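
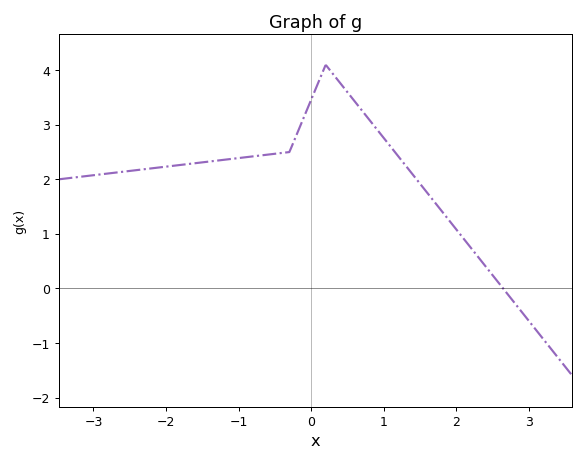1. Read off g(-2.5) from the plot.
2.15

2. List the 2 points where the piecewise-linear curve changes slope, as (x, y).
(-0.3, 2.5); (0.2, 4.1)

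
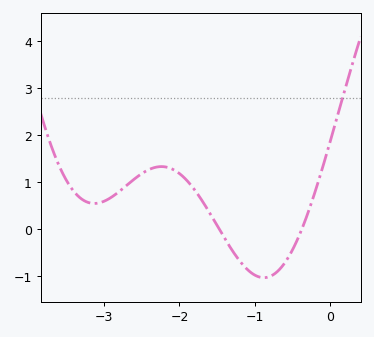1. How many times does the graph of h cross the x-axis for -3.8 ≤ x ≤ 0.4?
2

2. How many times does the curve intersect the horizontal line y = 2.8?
1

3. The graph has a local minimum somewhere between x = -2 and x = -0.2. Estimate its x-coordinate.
-0.879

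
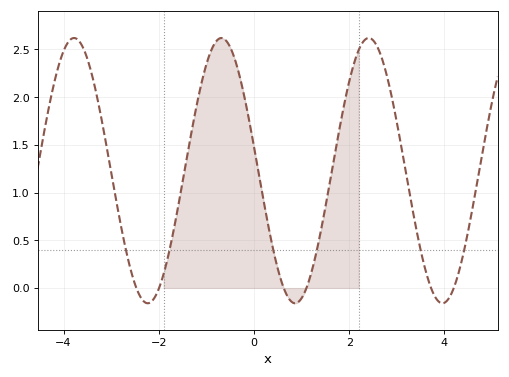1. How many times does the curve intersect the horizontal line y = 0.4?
6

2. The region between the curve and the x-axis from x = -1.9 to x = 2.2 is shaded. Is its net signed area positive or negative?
positive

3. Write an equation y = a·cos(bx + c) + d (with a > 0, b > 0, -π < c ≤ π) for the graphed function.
y = 1.39cos(2.03x + 1.39) + 1.23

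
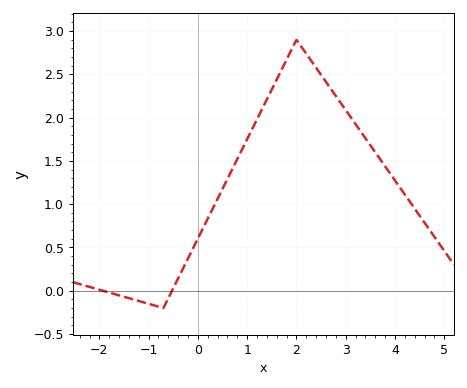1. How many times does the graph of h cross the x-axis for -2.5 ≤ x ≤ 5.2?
2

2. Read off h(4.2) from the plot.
1.1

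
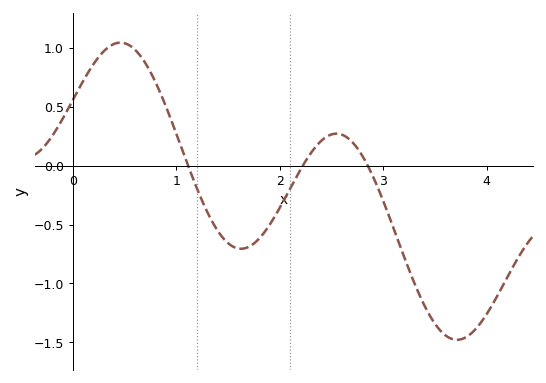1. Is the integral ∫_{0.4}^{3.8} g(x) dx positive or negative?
negative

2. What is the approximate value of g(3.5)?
-1.34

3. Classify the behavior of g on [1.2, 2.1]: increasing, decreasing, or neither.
neither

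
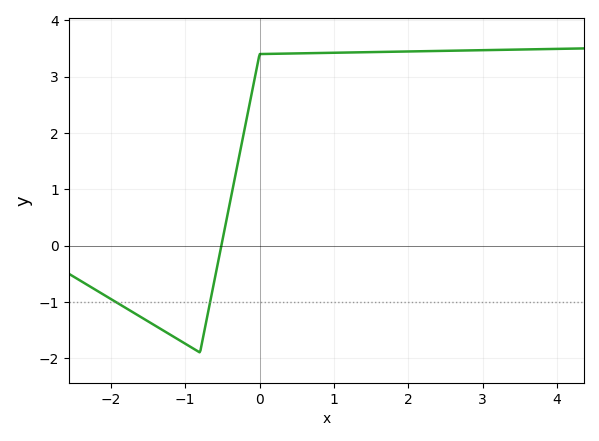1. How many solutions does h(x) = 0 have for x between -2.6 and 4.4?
1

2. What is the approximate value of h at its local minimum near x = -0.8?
-1.9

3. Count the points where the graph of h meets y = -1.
2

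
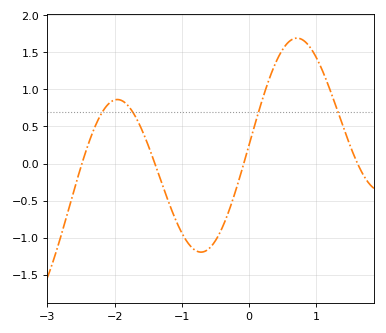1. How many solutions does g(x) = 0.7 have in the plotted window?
4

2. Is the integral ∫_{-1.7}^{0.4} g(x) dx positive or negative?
negative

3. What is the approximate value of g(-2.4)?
0.25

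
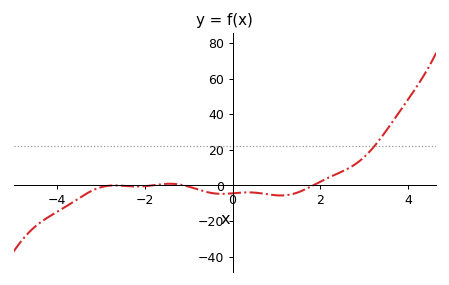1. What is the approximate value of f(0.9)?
-6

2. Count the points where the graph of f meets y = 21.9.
1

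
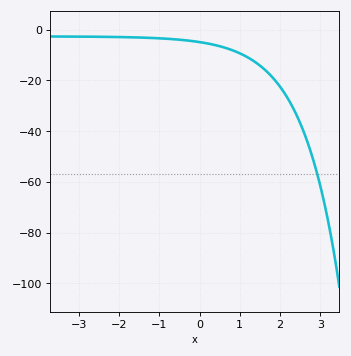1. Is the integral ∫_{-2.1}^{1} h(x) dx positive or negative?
negative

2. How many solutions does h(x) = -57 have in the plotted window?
1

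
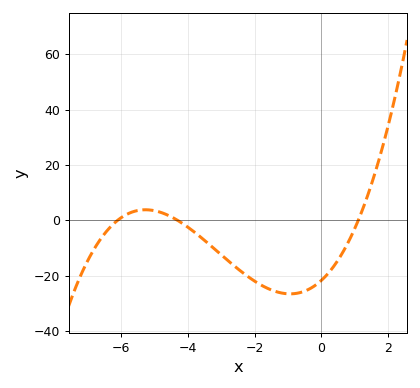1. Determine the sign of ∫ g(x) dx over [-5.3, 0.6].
negative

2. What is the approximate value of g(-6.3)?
-2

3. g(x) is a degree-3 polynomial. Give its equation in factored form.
y = 0.75(x + 6.1)(x + 4.3)(x - 1.1)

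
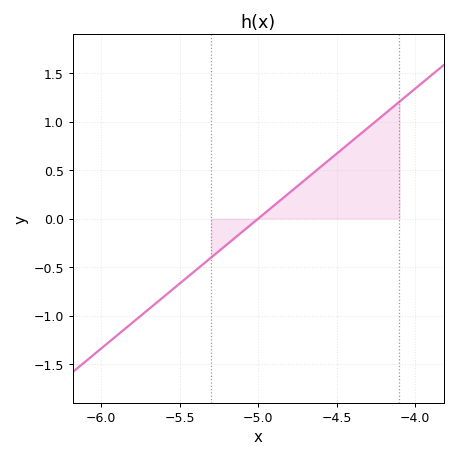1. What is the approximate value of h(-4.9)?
0.15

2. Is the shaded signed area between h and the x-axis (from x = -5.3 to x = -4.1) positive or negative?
positive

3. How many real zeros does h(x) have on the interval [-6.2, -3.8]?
1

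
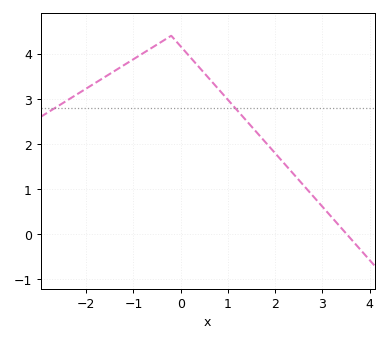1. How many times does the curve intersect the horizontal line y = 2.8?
2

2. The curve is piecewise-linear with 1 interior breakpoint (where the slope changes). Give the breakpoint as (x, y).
(-0.2, 4.4)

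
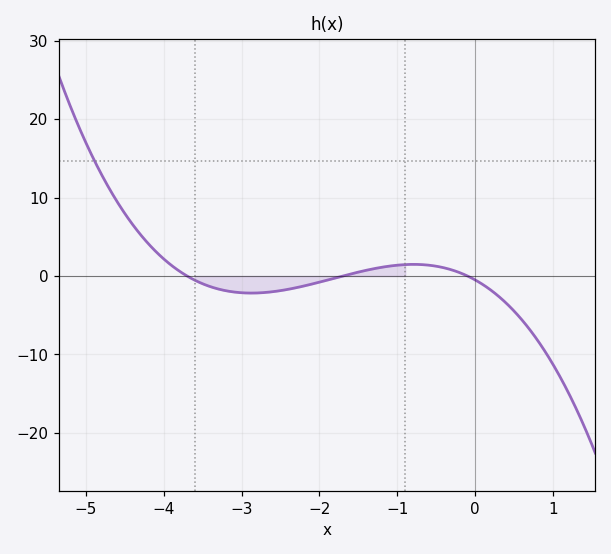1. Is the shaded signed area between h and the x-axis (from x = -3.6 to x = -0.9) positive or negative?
negative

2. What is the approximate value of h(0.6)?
-6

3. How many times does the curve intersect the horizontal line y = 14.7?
1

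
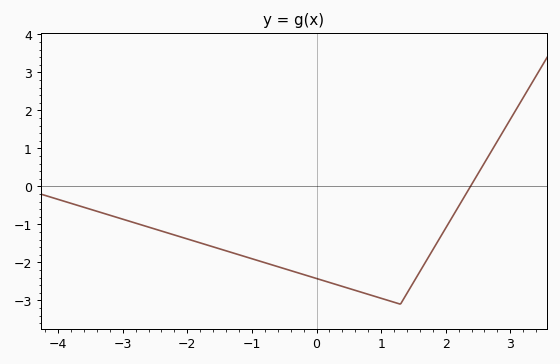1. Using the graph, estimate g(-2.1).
-1.33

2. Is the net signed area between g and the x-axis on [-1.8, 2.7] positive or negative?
negative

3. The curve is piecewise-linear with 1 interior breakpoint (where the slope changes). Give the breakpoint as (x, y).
(1.3, -3.1)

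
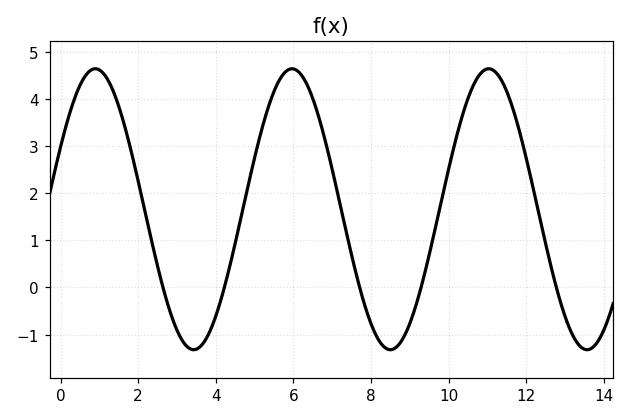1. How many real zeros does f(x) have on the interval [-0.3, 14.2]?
5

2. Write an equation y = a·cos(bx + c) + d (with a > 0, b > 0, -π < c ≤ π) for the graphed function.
y = 2.98cos(1.24x - 1.11) + 1.66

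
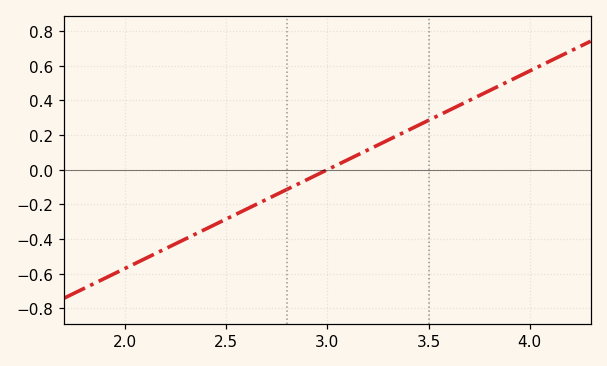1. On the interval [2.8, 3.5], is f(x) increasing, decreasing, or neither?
increasing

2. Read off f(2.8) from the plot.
-0.114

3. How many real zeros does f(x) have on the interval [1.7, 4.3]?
1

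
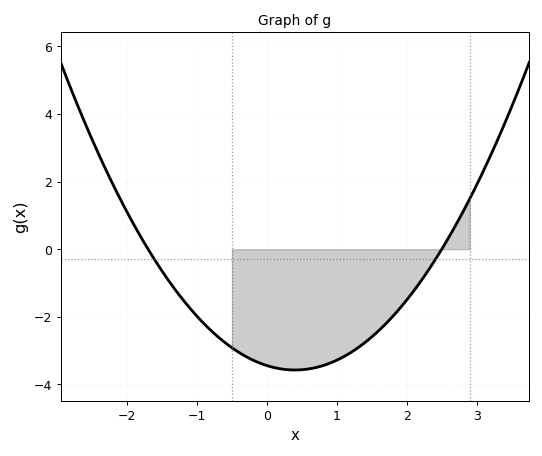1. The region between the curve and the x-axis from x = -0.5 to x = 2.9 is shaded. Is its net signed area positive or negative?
negative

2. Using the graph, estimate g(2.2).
-0.948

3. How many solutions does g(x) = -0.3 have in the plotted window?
2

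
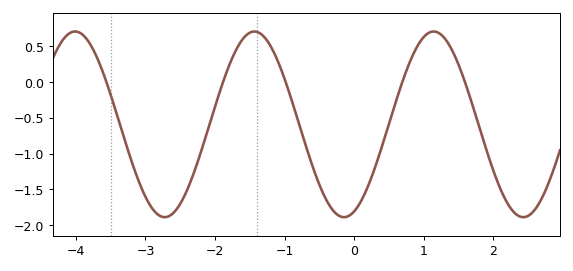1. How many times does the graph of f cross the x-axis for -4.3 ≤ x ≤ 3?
5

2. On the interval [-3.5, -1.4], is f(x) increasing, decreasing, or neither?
neither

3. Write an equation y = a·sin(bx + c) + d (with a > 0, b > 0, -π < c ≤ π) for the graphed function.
y = 1.3sin(2.4x - 1.2) - 0.59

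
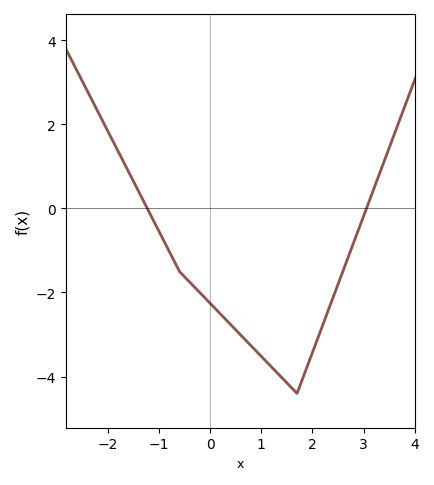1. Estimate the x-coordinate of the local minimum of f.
1.7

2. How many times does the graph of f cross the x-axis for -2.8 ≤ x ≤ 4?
2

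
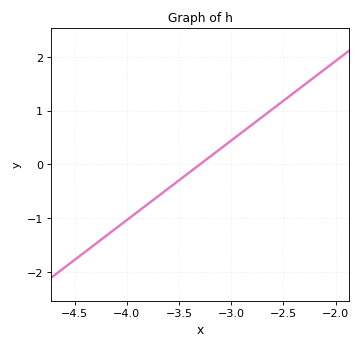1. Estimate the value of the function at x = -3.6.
-0.4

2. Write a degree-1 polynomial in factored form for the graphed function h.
y = 1.48(x + 3.3)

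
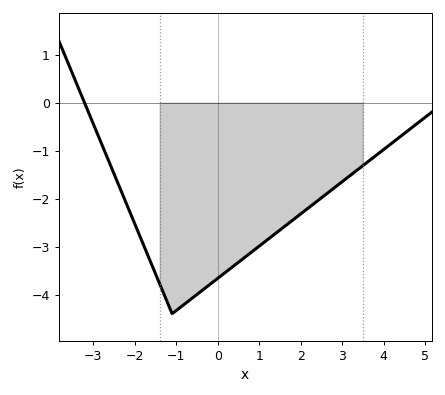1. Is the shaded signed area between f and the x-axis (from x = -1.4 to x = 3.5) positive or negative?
negative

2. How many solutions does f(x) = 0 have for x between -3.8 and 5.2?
1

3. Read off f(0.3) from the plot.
-3.5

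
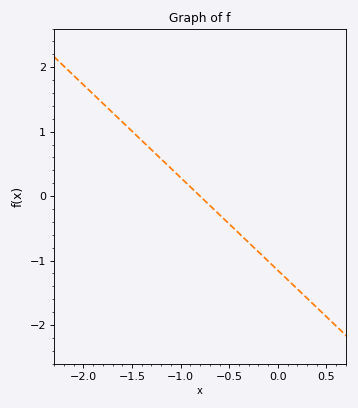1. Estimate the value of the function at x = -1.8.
1.4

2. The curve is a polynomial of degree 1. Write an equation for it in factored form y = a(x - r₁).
y = -1.44(x + 0.8)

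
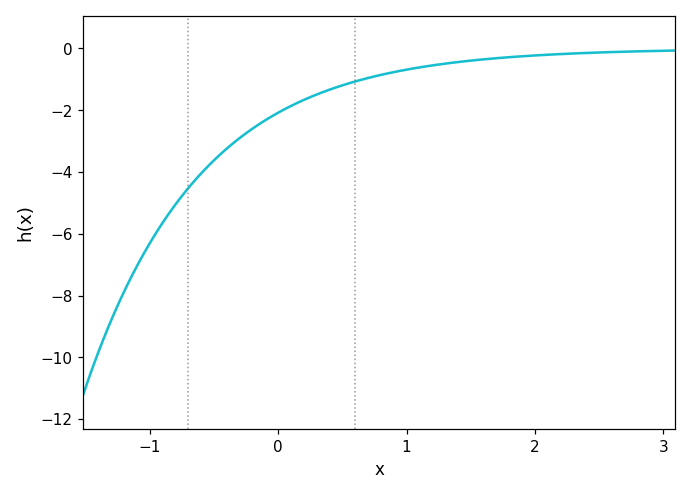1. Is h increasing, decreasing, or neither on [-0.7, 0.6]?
increasing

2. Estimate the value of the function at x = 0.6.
-1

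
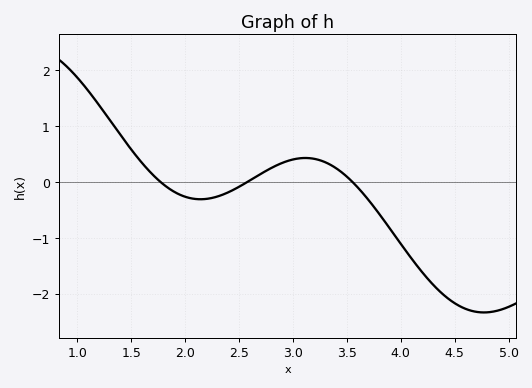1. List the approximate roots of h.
1.8, 2.6, 3.5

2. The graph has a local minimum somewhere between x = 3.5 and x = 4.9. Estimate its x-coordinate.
4.8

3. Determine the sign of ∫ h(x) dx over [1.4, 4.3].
negative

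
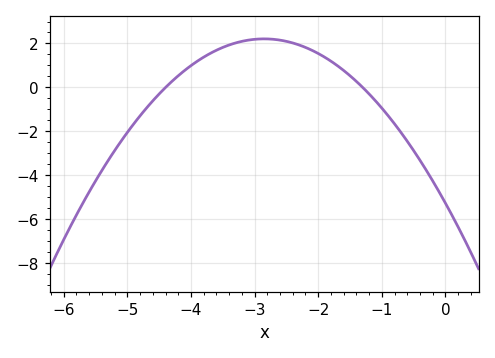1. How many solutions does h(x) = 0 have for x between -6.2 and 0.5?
2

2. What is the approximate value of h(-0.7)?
-2.04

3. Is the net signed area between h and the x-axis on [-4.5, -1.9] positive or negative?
positive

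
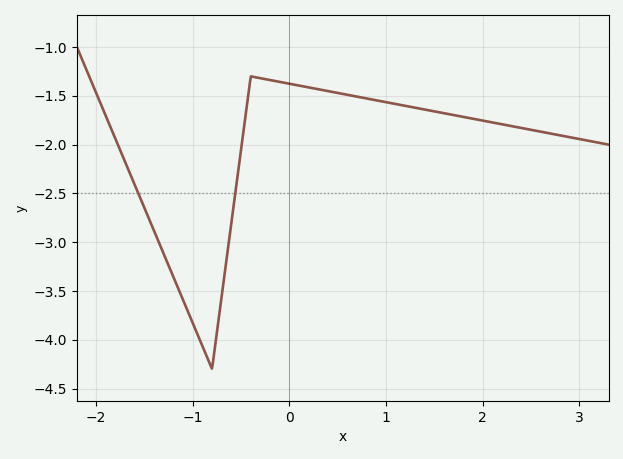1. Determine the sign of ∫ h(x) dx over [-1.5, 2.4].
negative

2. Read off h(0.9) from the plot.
-1.55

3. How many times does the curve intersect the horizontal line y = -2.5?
2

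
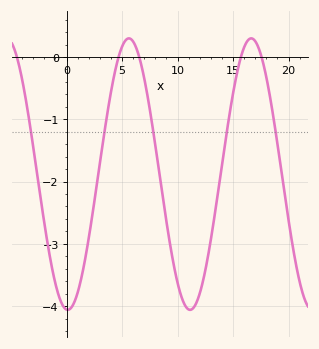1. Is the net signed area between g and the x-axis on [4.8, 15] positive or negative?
negative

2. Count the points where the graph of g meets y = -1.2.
5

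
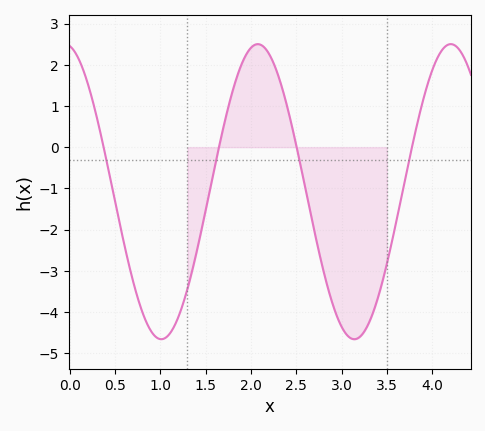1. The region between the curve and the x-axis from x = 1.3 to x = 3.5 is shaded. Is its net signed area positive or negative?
negative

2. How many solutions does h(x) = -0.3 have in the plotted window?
4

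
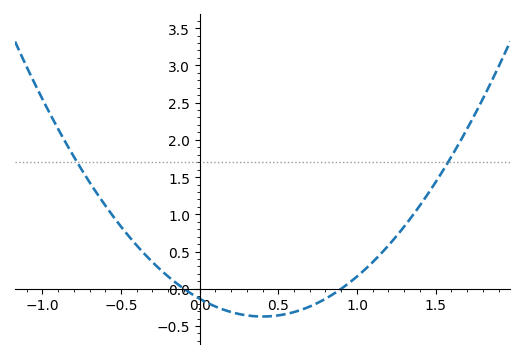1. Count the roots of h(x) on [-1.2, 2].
2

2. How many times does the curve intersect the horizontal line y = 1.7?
2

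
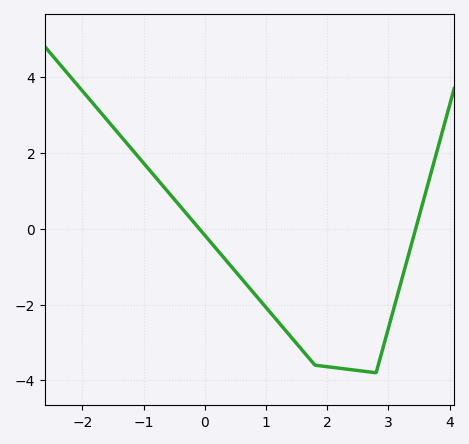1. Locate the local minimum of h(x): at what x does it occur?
2.8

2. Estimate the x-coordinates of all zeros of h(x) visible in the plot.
-0.09, 3.45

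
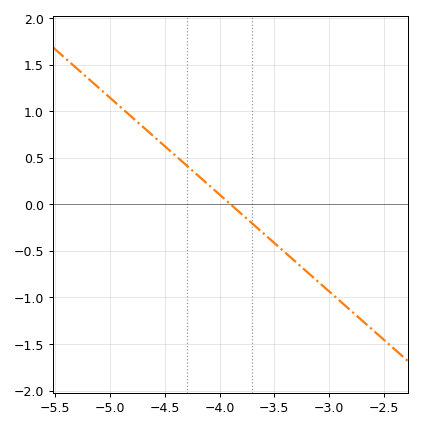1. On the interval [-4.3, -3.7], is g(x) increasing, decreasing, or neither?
decreasing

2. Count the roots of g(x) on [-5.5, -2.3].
1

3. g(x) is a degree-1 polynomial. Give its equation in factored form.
y = -1.04(x + 3.9)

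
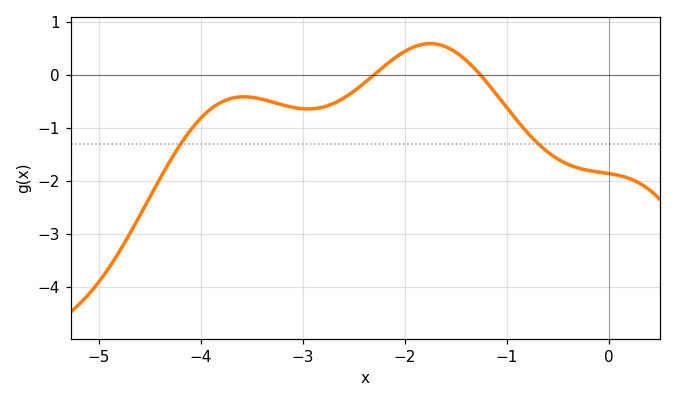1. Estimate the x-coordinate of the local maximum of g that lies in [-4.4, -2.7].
-3.58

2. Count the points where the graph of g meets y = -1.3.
2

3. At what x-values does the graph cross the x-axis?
-2.31, -1.26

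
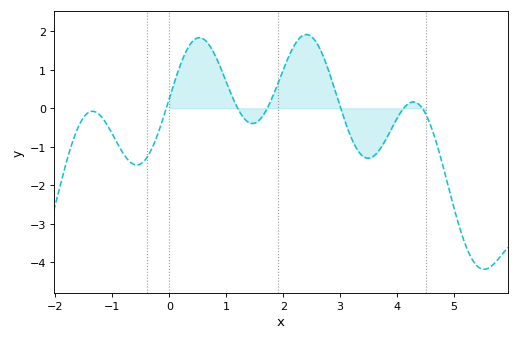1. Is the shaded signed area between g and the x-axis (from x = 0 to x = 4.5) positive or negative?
positive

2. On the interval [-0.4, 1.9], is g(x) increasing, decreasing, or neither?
neither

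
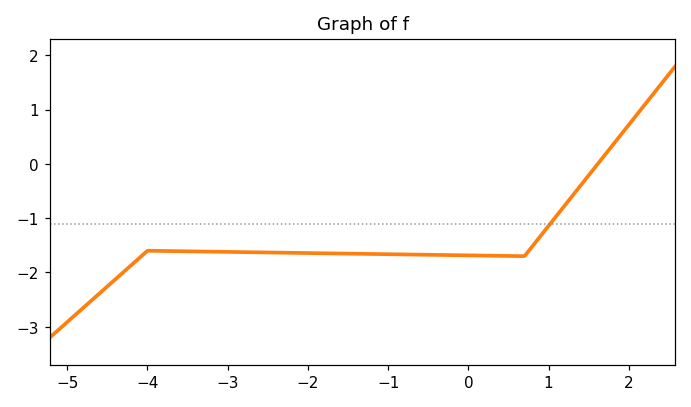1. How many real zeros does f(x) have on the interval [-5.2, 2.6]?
1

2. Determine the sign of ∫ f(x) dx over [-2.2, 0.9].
negative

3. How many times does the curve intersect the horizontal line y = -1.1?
1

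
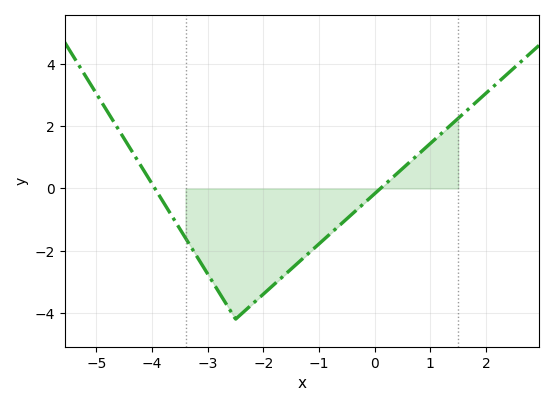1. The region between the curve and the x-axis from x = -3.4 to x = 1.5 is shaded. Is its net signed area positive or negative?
negative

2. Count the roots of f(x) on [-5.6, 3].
2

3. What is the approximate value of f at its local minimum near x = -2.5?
-4.2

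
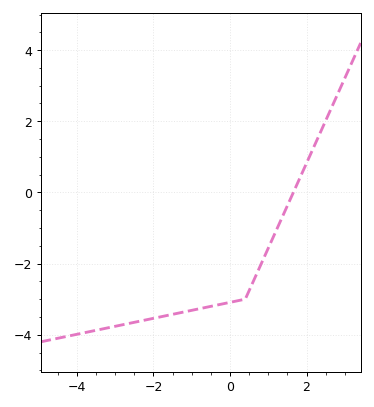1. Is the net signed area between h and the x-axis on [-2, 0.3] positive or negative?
negative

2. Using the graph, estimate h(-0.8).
-3.27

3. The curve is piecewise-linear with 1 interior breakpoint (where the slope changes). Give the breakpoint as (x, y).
(0.4, -3)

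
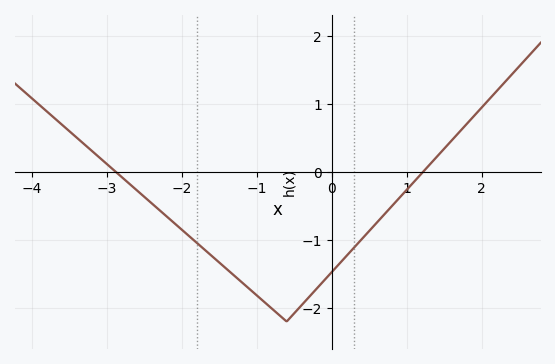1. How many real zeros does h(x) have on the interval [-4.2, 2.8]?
2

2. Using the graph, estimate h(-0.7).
-2.1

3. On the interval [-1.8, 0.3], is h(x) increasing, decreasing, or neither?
neither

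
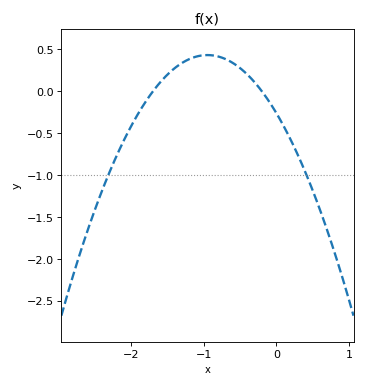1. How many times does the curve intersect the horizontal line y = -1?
2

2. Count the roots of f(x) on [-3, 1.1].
2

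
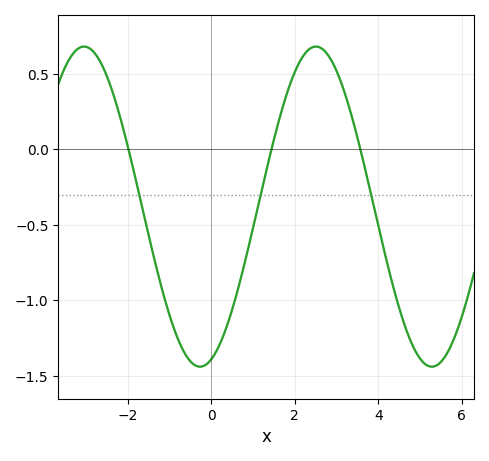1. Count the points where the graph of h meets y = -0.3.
3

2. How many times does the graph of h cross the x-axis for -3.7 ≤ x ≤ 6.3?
3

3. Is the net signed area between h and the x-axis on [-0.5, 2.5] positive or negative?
negative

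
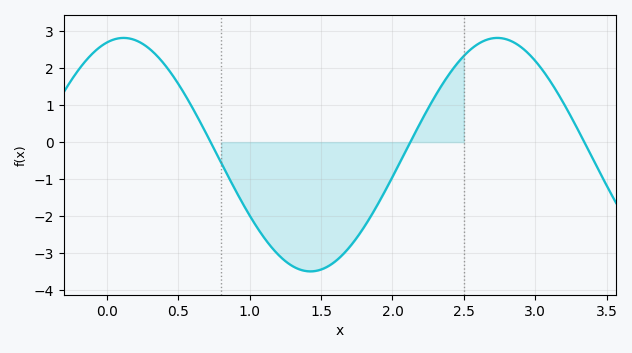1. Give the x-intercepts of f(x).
0.7, 2.1, 3.3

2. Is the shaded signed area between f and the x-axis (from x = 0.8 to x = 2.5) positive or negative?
negative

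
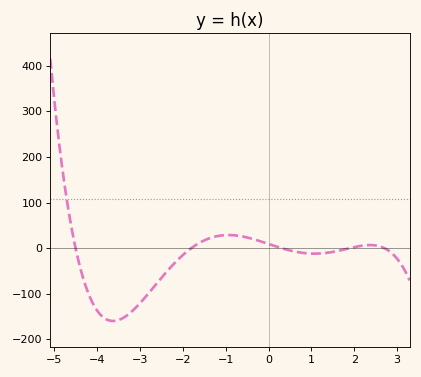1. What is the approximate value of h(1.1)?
-10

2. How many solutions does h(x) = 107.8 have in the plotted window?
1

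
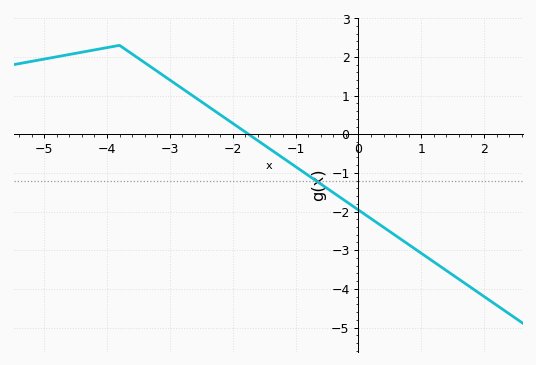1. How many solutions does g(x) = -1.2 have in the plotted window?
1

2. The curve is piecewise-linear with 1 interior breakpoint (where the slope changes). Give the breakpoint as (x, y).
(-3.8, 2.3)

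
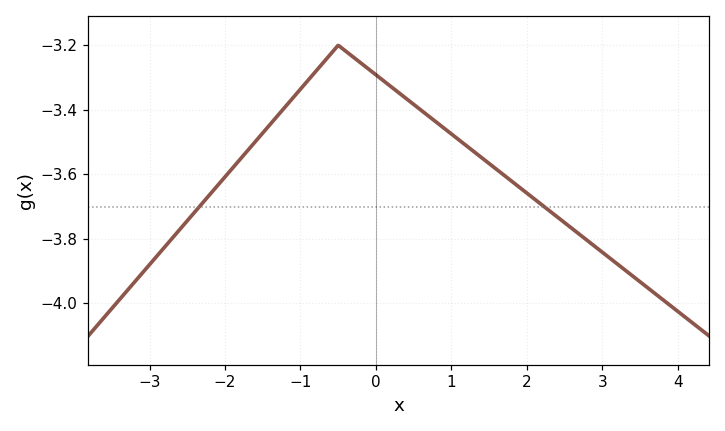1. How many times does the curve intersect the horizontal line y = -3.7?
2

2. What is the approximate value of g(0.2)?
-3.32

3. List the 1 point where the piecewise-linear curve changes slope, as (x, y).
(-0.5, -3.2)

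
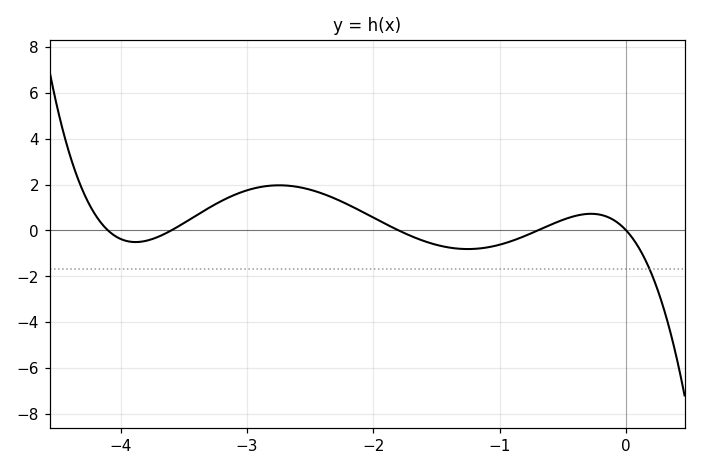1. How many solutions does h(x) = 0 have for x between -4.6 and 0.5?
5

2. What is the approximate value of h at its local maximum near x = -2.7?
1.97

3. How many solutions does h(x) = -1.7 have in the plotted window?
1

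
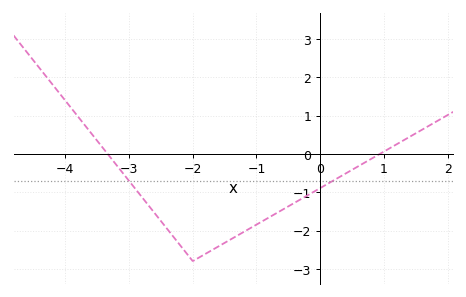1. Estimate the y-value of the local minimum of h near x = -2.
-2.8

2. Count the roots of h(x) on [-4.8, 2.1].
2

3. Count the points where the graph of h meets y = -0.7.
2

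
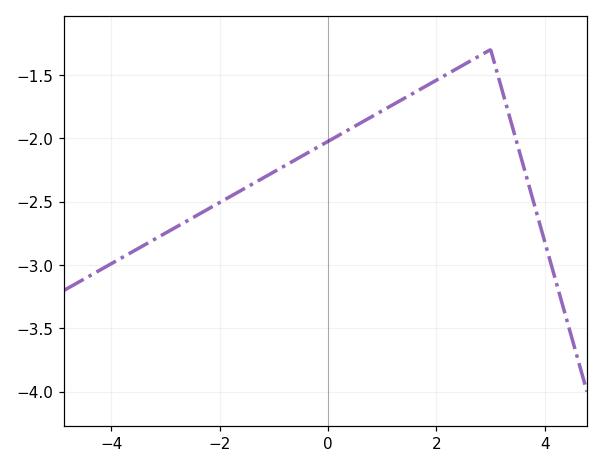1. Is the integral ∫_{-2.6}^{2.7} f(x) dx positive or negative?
negative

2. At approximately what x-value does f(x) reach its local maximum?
3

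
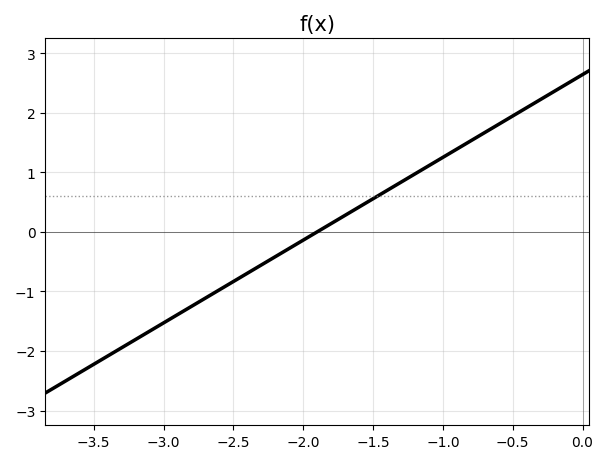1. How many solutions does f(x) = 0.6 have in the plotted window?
1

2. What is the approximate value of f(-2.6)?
-1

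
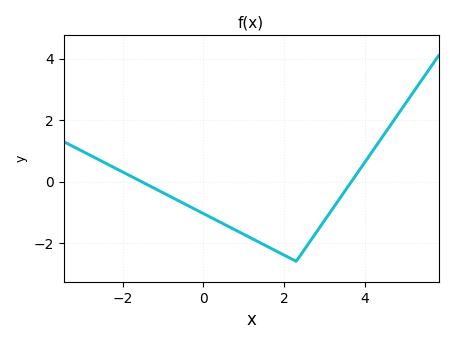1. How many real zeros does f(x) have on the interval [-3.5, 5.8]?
2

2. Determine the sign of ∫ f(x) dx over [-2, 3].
negative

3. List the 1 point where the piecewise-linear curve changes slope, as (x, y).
(2.3, -2.6)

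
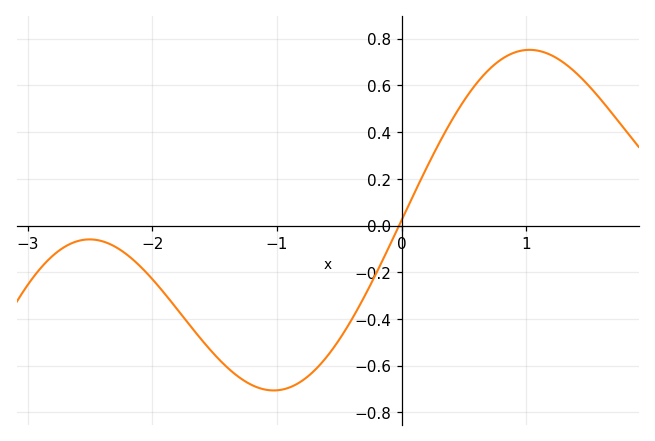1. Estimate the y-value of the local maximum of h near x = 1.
0.76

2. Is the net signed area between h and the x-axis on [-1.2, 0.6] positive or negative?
negative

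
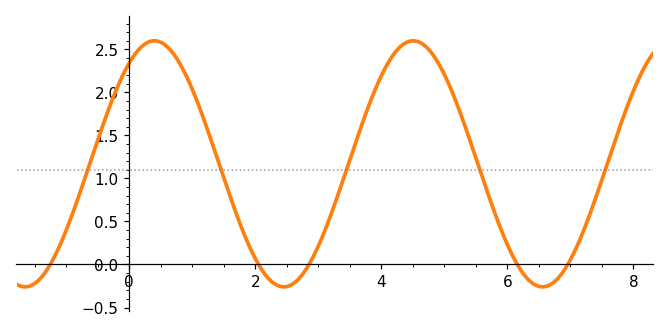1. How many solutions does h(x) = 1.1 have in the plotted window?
5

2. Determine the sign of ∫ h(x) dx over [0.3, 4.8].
positive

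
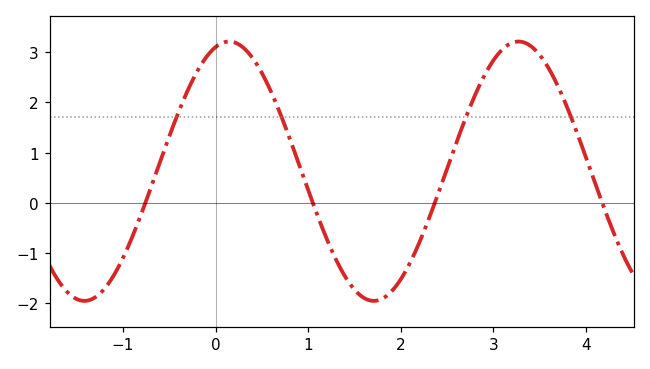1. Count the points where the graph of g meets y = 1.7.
4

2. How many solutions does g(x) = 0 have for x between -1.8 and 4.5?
4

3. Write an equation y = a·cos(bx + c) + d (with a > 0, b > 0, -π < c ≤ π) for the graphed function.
y = 2.58cos(2x - 0.29) + 0.63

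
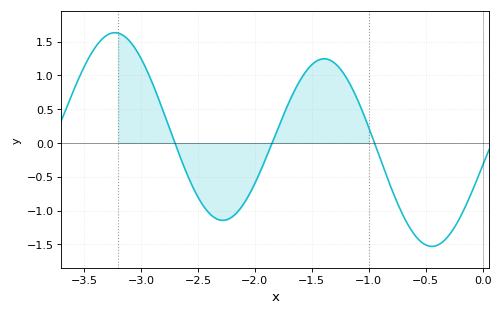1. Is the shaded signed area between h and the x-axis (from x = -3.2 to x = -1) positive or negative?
positive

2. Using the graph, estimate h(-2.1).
-0.905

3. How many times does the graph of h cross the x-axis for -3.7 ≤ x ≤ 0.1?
3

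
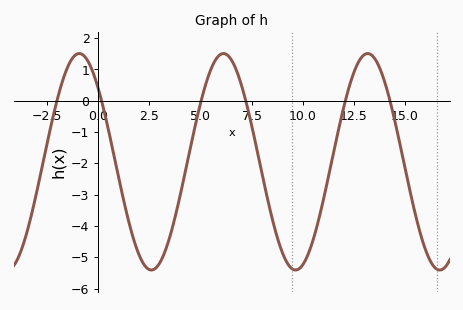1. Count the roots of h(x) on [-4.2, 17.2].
6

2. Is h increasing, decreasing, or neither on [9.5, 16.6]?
neither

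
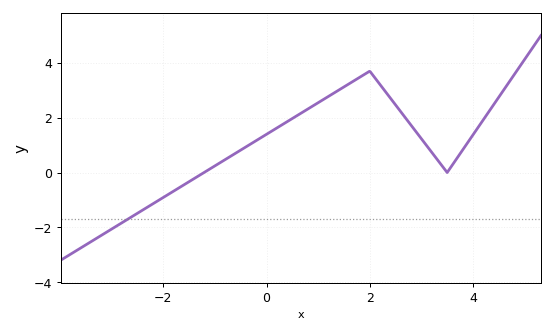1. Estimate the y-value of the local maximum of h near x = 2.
3.6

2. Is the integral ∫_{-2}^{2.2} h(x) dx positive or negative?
positive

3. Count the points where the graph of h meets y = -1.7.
1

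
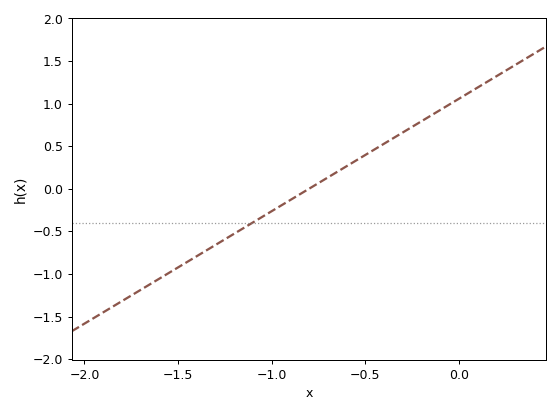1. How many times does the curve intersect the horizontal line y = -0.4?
1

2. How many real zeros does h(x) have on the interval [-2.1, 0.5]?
1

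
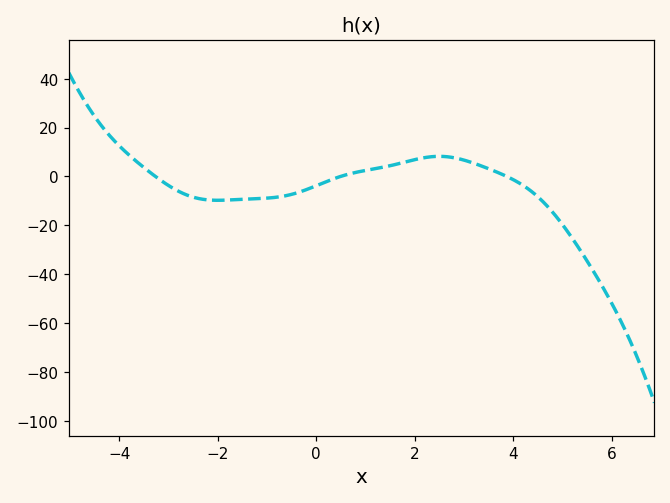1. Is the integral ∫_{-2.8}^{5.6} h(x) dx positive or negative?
negative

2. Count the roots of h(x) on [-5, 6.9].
3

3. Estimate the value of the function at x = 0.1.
-2.96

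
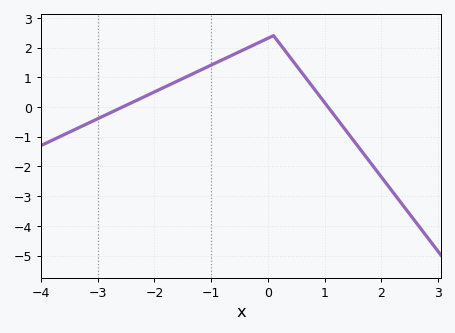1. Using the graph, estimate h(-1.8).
0.7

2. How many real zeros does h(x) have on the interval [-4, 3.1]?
2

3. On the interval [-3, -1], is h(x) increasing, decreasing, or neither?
increasing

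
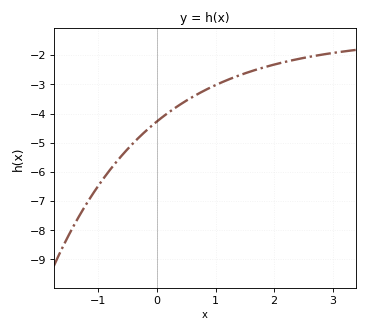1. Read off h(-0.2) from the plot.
-4.62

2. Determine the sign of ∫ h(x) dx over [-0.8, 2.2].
negative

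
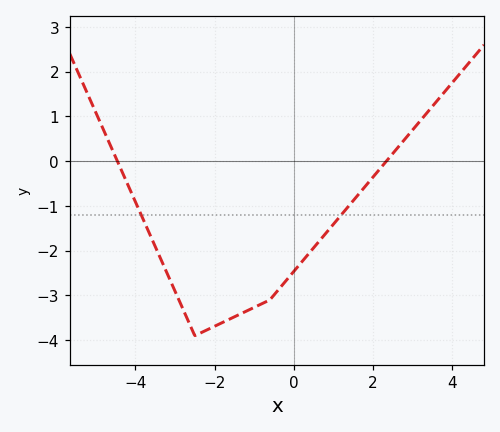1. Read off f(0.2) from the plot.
-2.26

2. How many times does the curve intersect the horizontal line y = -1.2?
2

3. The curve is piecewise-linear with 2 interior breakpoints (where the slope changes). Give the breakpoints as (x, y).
(-2.5, -3.9); (-0.6, -3.1)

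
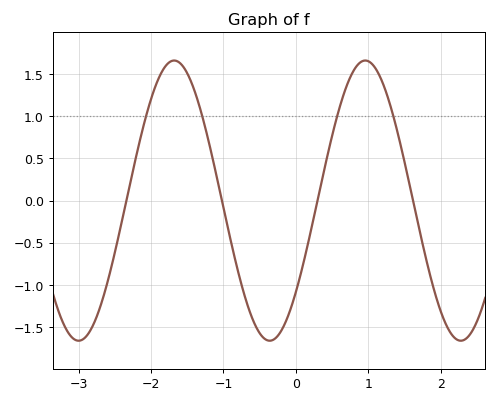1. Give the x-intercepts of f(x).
-2.34, -1.02, 0.299, 1.62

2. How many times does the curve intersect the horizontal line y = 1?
4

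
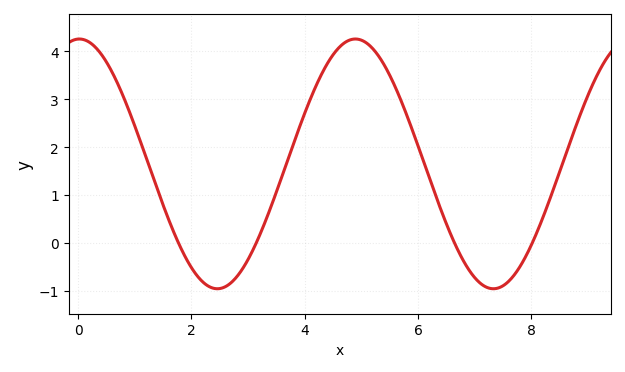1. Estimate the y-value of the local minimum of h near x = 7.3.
-1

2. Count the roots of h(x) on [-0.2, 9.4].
4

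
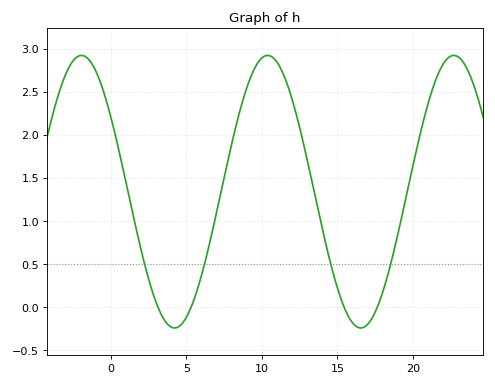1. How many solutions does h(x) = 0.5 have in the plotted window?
4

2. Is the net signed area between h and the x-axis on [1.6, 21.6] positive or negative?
positive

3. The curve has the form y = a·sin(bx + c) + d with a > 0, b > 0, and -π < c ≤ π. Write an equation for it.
y = 1.58sin(0.51x + 2.56) + 1.34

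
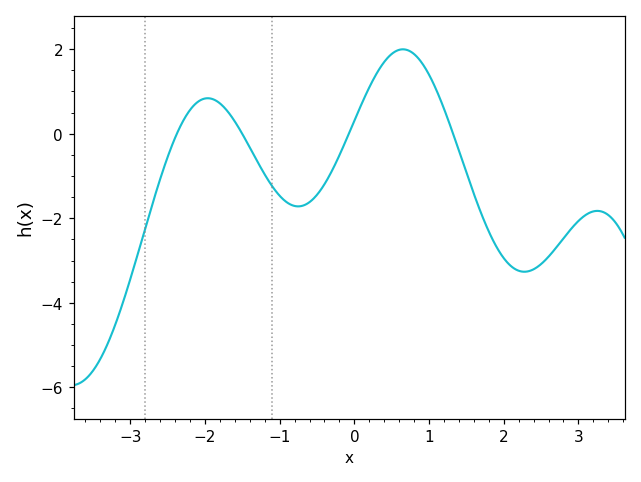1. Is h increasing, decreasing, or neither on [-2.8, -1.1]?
neither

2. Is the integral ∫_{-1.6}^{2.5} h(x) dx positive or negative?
negative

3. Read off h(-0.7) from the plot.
-1.8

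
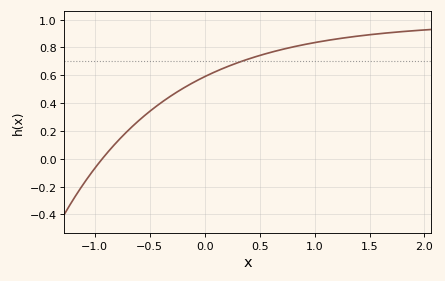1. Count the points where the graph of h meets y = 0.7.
1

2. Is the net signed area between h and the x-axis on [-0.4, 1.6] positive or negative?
positive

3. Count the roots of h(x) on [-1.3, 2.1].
1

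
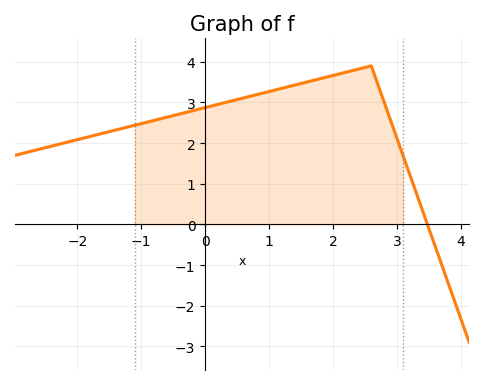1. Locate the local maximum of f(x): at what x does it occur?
2.6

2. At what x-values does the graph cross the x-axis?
3.5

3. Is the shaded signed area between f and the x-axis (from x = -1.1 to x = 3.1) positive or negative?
positive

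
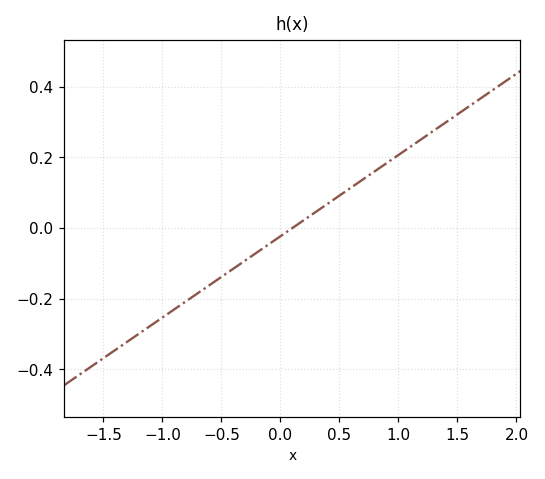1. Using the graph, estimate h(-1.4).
-0.345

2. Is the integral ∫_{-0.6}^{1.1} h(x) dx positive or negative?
positive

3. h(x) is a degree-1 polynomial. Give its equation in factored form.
y = 0.23(x - 0.1)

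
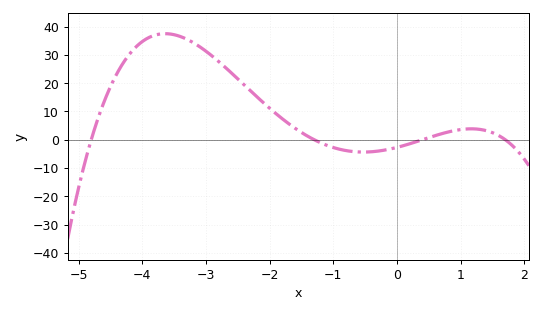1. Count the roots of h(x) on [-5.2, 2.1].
4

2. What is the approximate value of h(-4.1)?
33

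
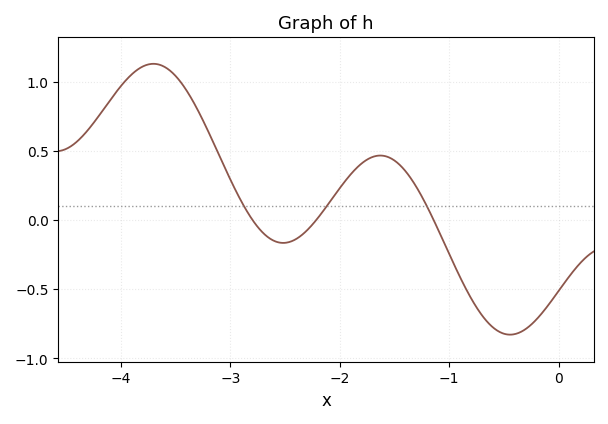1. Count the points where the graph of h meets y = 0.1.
3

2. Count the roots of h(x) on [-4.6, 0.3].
3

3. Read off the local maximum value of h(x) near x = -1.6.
0.468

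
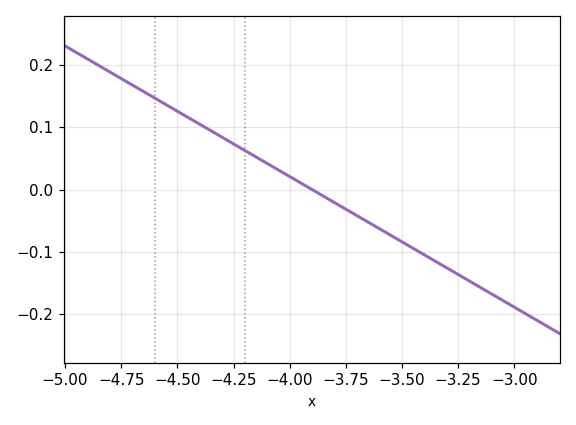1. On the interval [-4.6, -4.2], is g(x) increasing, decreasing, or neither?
decreasing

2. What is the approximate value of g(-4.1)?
0.042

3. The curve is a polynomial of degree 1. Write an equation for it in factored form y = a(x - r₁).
y = -0.21(x + 3.9)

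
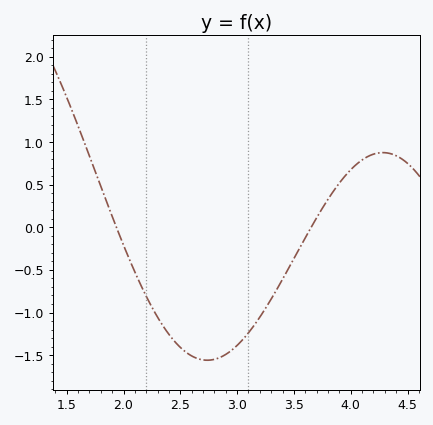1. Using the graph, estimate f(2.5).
-1.4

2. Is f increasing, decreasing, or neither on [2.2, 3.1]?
neither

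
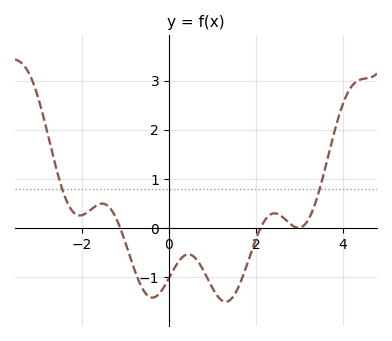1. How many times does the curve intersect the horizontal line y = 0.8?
2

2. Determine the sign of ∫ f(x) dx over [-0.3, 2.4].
negative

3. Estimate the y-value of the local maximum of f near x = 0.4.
-0.53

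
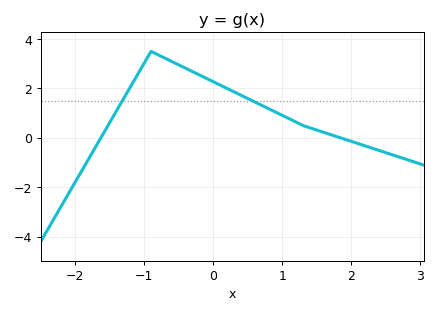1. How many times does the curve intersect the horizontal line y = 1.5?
2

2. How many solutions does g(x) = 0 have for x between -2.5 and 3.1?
2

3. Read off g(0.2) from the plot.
2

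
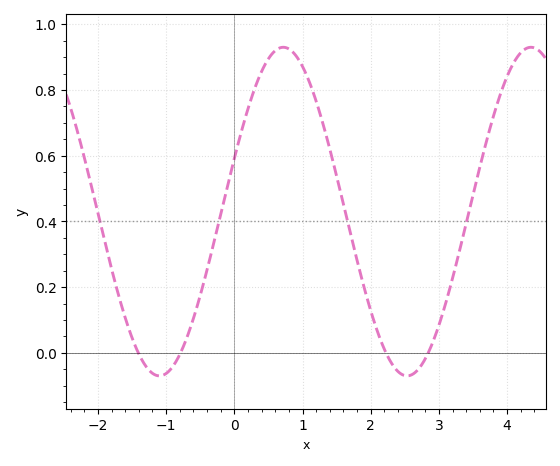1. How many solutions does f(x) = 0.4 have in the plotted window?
4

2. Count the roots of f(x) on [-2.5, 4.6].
4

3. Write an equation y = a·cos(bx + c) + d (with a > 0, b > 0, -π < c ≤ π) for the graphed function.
y = 0.5cos(1.73x - 1.24) + 0.43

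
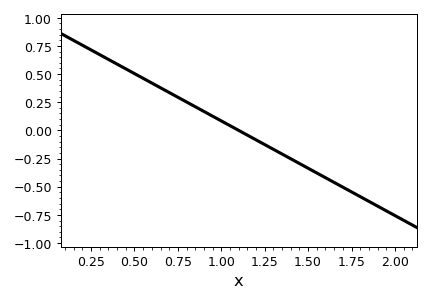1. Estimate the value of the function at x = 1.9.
-0.672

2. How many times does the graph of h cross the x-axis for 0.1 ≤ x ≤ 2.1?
1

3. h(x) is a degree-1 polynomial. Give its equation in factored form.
y = -0.84(x - 1.1)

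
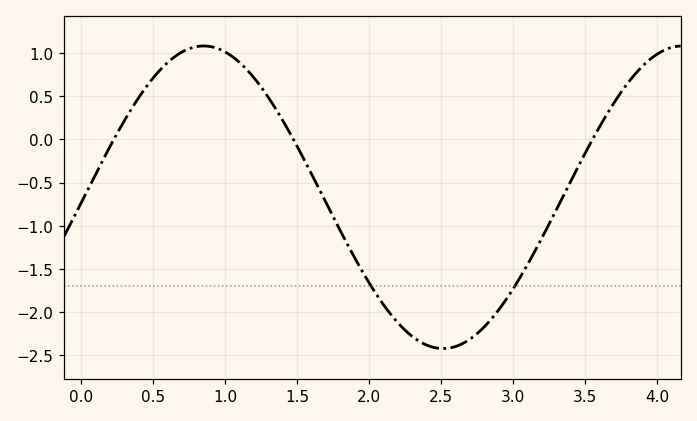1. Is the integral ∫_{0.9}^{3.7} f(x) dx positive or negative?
negative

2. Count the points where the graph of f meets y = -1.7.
2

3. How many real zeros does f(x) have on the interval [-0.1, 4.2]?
3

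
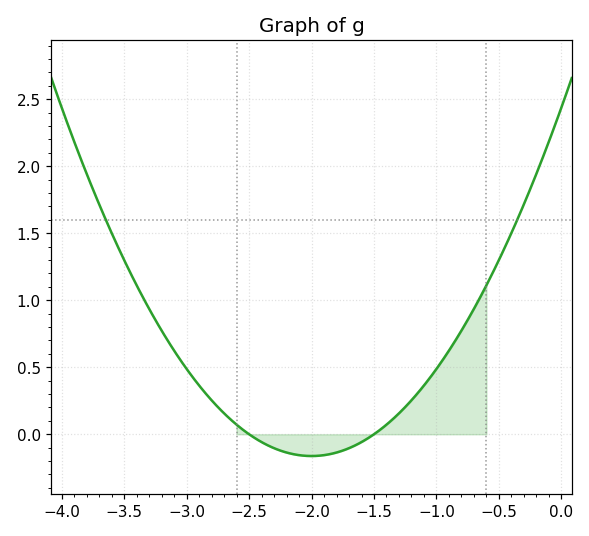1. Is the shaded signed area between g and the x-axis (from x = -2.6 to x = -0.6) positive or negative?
positive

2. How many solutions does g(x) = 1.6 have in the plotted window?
2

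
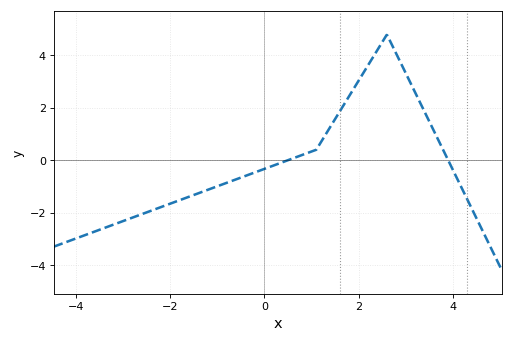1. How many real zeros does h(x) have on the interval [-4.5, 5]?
2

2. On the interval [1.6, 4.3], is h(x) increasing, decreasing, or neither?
neither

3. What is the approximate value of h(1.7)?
2.16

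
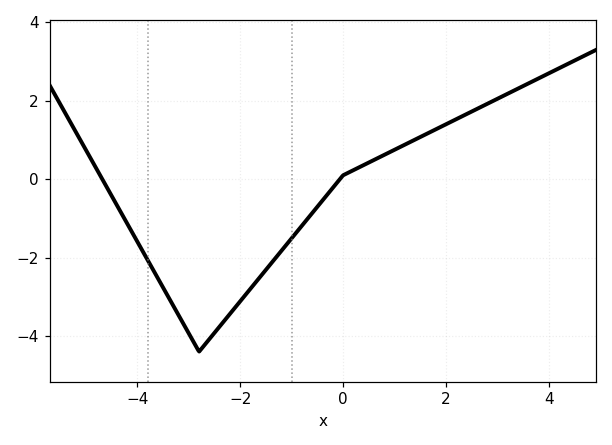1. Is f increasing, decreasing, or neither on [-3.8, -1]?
neither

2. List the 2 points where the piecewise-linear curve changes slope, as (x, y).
(-2.8, -4.4); (0, 0.1)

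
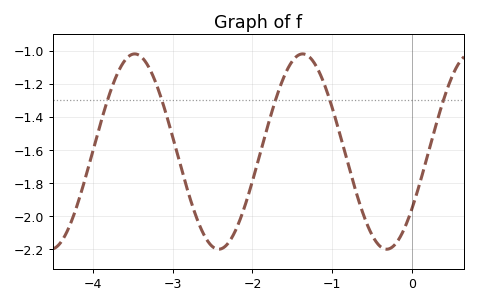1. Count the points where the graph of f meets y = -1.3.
5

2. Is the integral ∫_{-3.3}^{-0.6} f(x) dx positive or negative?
negative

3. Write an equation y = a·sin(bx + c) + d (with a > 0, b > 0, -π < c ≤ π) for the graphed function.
y = 0.59sin(3x - 0.63) - 1.61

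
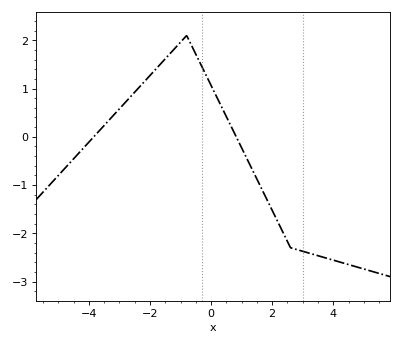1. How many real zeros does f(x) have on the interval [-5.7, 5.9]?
2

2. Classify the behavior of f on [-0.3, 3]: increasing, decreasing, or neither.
decreasing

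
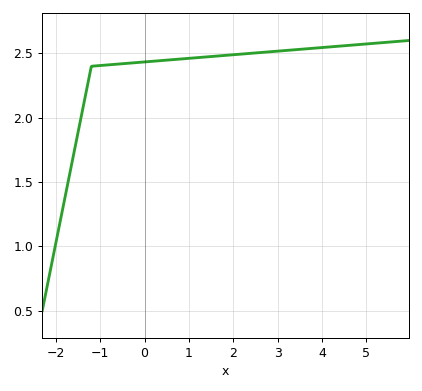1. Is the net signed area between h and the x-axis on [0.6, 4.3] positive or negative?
positive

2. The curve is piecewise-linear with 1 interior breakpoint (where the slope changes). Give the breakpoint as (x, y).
(-1.2, 2.4)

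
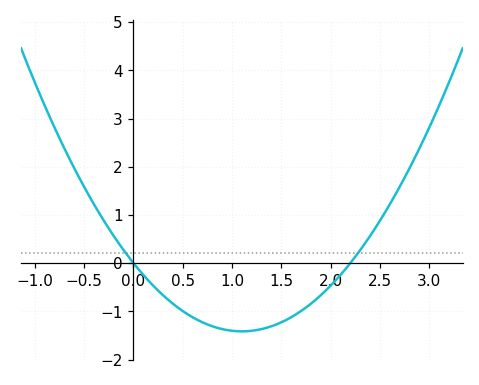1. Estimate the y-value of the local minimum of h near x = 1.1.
-1.42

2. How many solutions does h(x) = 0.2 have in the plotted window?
2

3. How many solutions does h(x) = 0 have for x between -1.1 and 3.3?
2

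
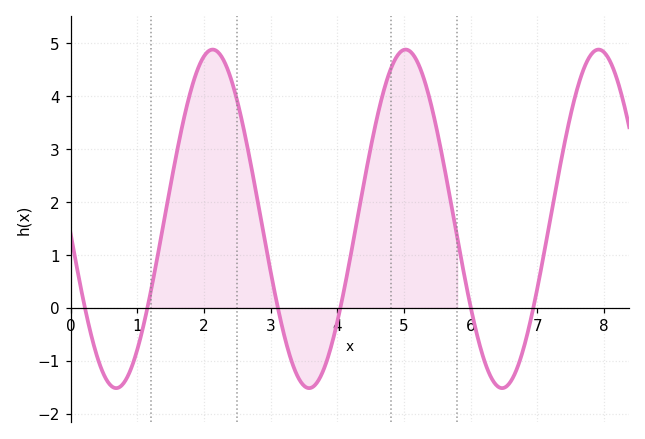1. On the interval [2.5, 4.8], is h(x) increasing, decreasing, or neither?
neither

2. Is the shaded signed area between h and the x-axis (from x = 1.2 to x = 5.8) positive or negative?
positive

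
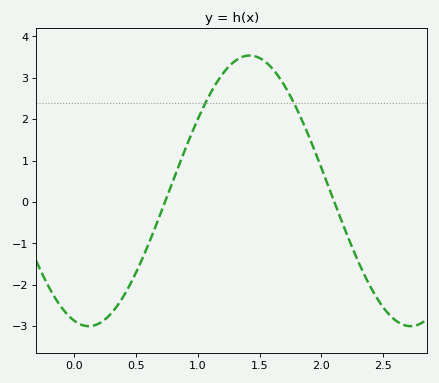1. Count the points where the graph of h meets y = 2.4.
2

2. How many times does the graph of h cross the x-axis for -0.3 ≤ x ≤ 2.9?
2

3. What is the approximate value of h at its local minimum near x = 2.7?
-3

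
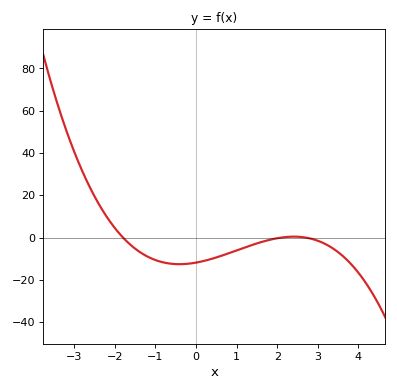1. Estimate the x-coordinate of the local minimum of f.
-0.41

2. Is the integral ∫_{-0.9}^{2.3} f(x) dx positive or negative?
negative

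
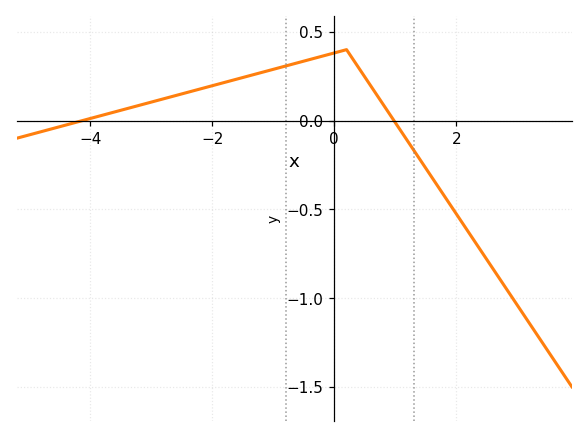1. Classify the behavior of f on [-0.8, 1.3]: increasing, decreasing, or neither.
neither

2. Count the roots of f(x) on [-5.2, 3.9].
2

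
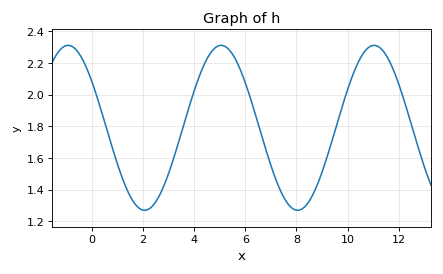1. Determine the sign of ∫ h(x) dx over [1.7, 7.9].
positive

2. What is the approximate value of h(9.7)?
1.88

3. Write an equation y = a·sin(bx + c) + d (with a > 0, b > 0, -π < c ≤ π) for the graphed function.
y = 0.52sin(1.05x + 2.55) + 1.79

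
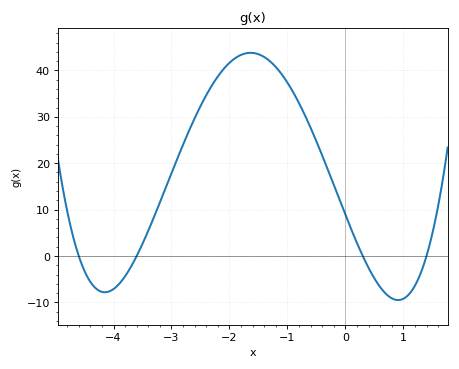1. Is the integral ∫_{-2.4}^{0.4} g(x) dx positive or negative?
positive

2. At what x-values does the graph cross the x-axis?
-4.6, -3.6, 0.3, 1.4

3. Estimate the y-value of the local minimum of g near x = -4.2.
-7.82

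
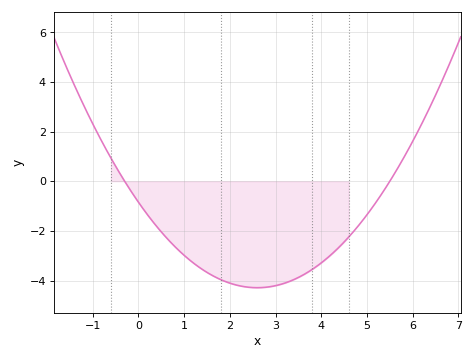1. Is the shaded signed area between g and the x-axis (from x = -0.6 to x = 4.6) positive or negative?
negative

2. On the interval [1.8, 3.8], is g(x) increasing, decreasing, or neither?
neither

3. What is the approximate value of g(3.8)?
-3.55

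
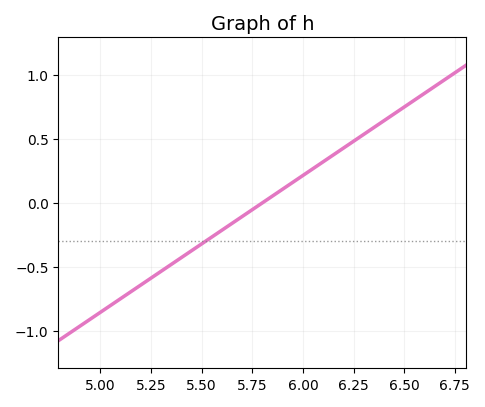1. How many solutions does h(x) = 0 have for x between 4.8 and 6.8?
1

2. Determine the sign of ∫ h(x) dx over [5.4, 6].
negative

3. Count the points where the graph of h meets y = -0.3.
1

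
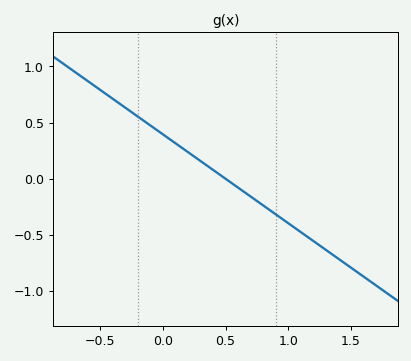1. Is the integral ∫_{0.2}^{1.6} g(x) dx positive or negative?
negative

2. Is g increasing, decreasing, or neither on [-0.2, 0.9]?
decreasing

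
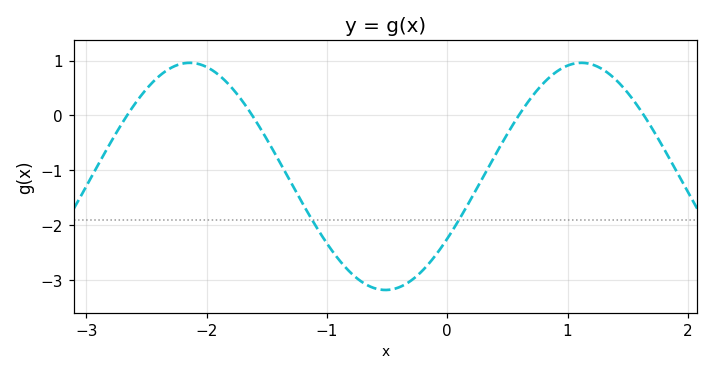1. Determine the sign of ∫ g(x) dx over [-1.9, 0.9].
negative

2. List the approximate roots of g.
-2.7, -1.6, 0.6, 1.6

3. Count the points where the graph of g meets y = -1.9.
2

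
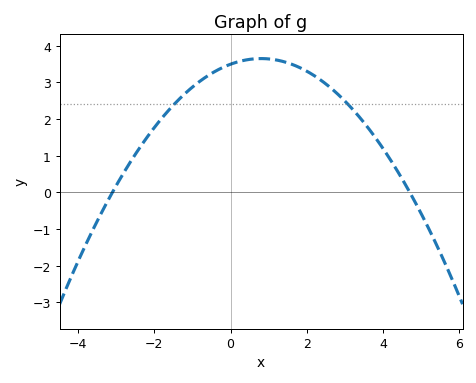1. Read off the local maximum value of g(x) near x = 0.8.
3.7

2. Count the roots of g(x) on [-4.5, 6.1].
2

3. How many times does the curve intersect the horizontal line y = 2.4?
2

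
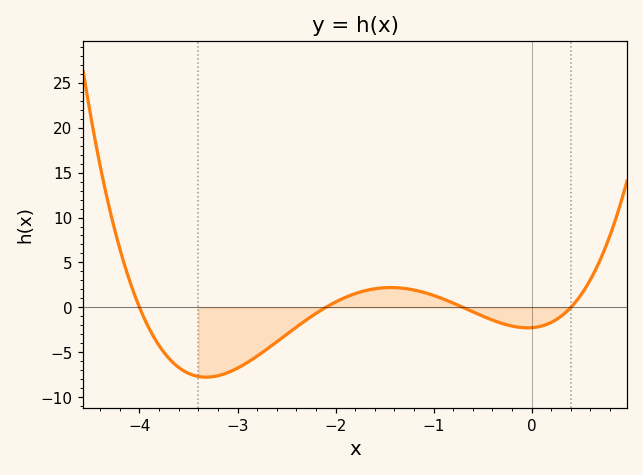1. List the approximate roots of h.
-4, -2.1, -0.7, 0.4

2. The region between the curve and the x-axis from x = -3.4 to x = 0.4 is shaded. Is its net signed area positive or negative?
negative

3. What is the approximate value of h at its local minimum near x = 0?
-2.27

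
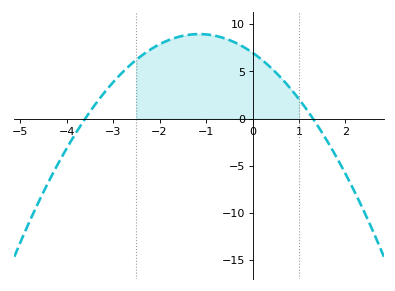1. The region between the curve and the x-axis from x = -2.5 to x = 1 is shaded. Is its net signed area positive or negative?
positive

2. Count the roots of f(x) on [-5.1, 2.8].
2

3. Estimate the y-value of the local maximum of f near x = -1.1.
8.94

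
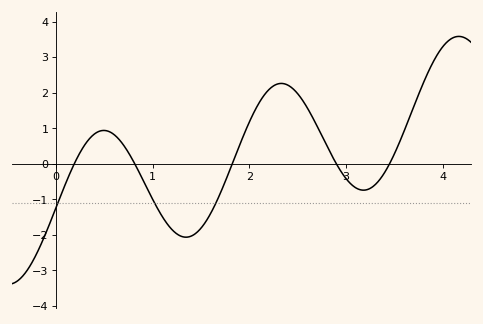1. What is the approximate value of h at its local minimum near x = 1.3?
-2.06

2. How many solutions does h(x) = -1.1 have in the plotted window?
3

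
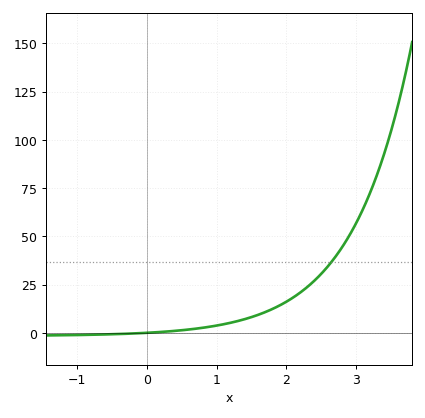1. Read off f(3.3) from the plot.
81.7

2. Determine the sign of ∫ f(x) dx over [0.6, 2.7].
positive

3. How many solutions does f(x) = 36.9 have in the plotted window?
1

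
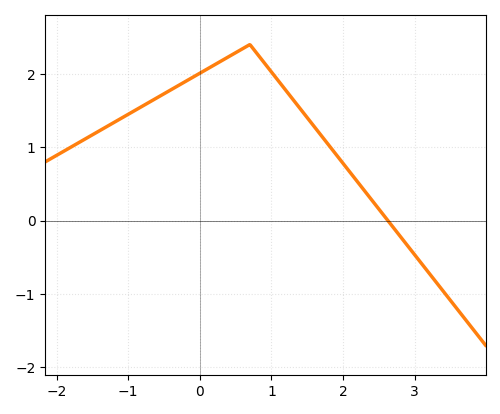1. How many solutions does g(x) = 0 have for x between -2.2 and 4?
1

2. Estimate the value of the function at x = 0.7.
2.4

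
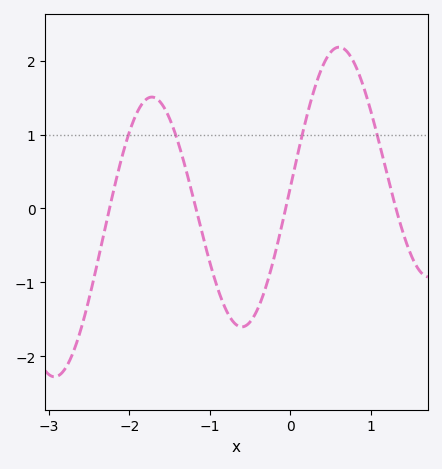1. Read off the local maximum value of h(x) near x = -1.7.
1.5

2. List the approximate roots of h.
-2.2, -1.2, -0.1, 1.3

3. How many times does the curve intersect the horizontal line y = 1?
4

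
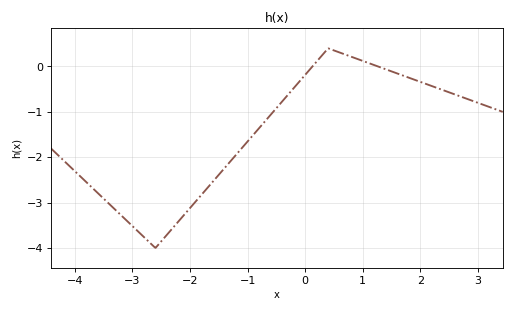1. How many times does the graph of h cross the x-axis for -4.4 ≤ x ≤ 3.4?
2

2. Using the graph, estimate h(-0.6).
-1.1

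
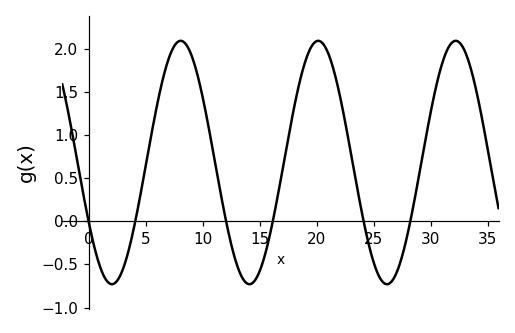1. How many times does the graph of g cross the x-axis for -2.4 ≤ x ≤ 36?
6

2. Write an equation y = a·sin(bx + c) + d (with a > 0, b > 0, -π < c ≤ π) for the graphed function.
y = 1.41sin(0.52x - 2.61) + 0.68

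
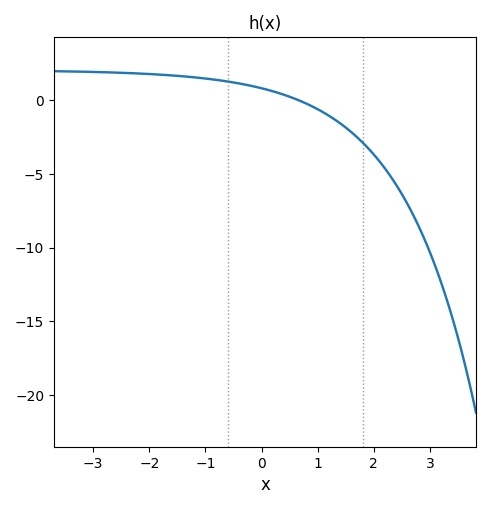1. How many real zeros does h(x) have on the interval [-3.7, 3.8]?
1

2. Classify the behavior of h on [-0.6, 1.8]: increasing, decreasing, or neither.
decreasing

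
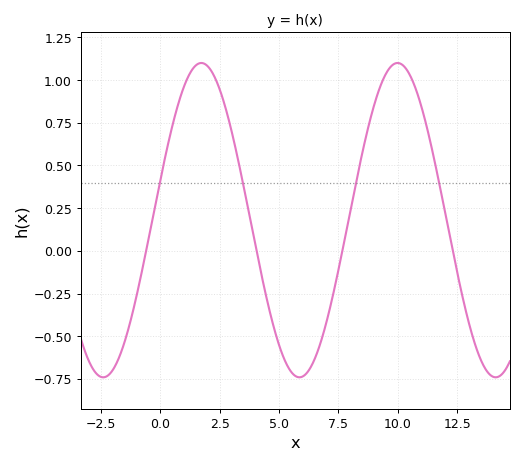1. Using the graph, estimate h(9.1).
0.9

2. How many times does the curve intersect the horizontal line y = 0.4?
4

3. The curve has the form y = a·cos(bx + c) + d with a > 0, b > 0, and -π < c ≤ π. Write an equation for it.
y = 0.92cos(0.76x - 1.3) + 0.18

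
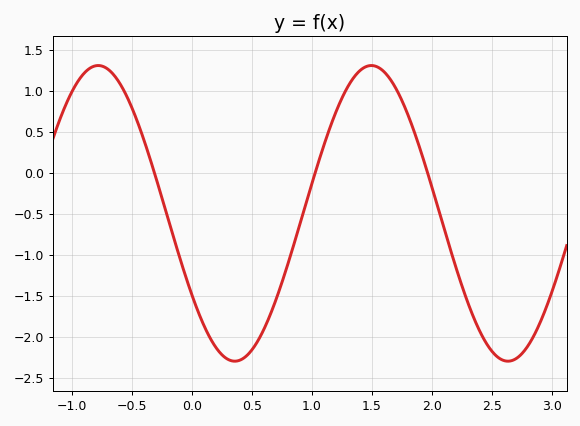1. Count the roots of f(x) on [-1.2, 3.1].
3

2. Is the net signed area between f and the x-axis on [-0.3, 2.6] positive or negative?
negative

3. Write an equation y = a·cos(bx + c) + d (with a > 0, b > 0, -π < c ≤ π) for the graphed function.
y = 1.8cos(2.76x + 2.15) - 0.49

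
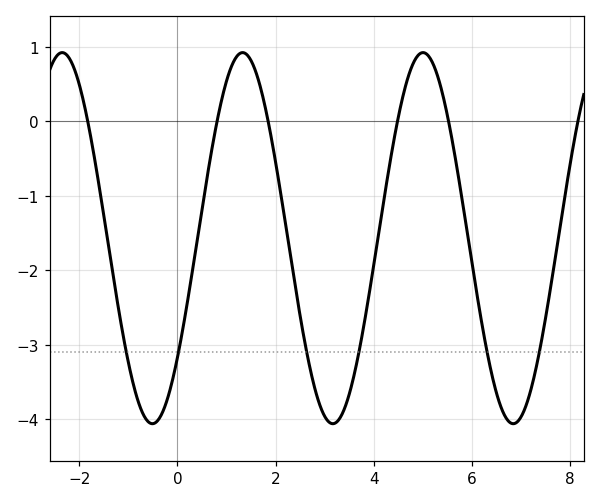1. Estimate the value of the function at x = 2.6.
-2.99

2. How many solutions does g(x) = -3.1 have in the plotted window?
6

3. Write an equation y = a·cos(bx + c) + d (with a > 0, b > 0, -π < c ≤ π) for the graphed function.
y = 2.49cos(1.71x - 2.27) - 1.57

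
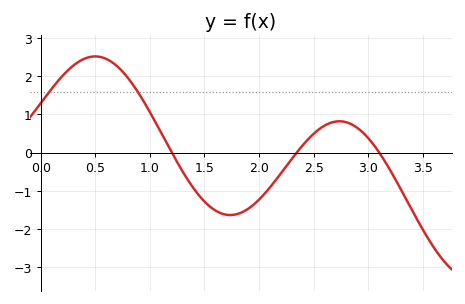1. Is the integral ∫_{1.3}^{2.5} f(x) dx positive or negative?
negative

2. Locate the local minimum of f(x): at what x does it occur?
1.7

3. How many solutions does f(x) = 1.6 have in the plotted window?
2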